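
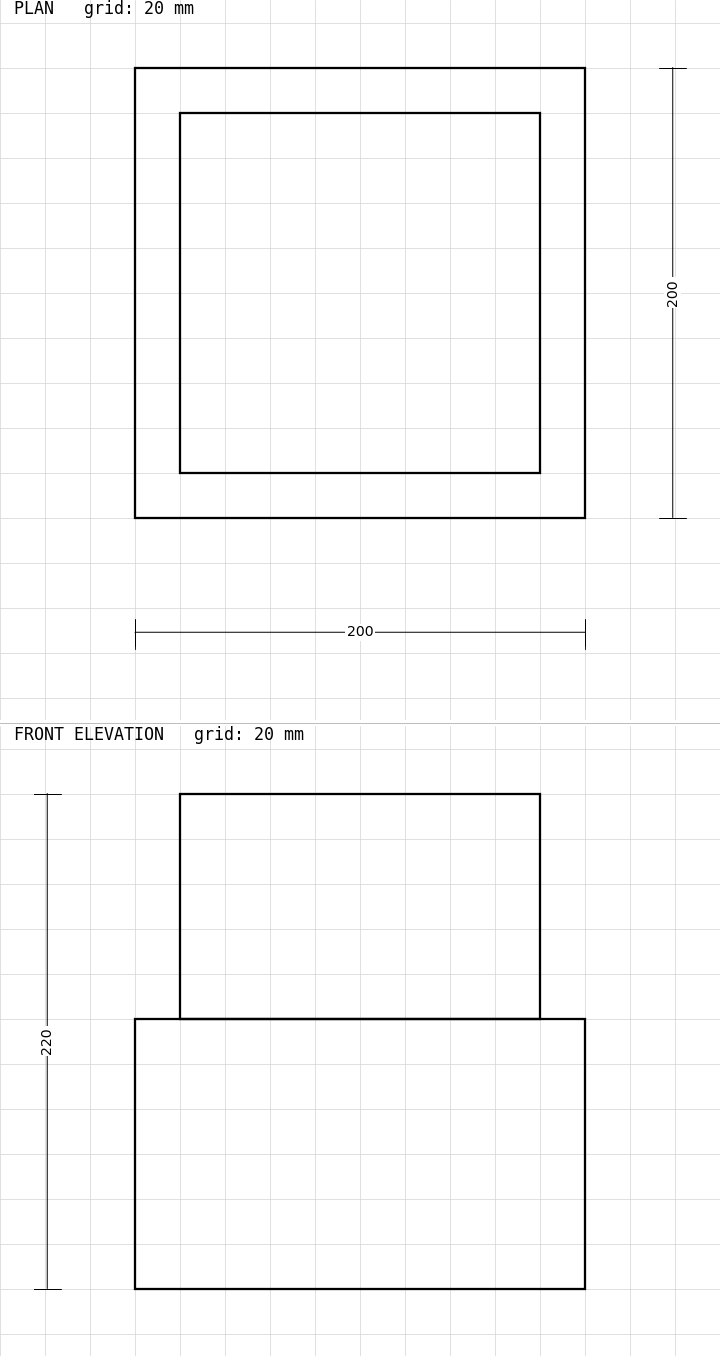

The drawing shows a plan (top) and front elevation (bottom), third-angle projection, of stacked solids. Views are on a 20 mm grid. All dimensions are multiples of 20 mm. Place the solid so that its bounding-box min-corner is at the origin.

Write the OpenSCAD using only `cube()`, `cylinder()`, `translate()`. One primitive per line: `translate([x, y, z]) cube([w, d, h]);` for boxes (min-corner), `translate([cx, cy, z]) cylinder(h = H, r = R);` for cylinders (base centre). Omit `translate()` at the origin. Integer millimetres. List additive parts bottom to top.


cube([200, 200, 120]);
translate([20, 20, 120]) cube([160, 160, 100]);


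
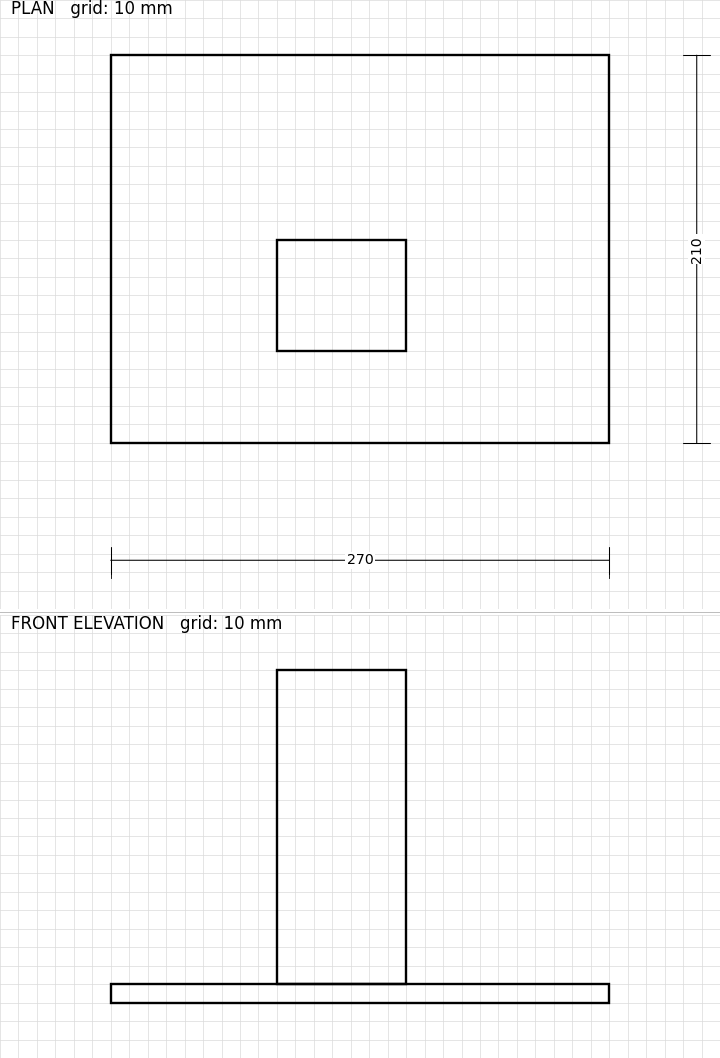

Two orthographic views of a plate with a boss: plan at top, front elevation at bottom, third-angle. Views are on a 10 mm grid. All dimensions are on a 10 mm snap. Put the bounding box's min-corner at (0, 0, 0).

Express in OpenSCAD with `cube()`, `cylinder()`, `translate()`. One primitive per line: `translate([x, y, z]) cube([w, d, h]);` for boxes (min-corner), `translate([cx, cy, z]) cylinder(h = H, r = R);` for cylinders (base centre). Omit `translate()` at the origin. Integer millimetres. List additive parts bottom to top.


cube([270, 210, 10]);
translate([90, 50, 10]) cube([70, 60, 170]);


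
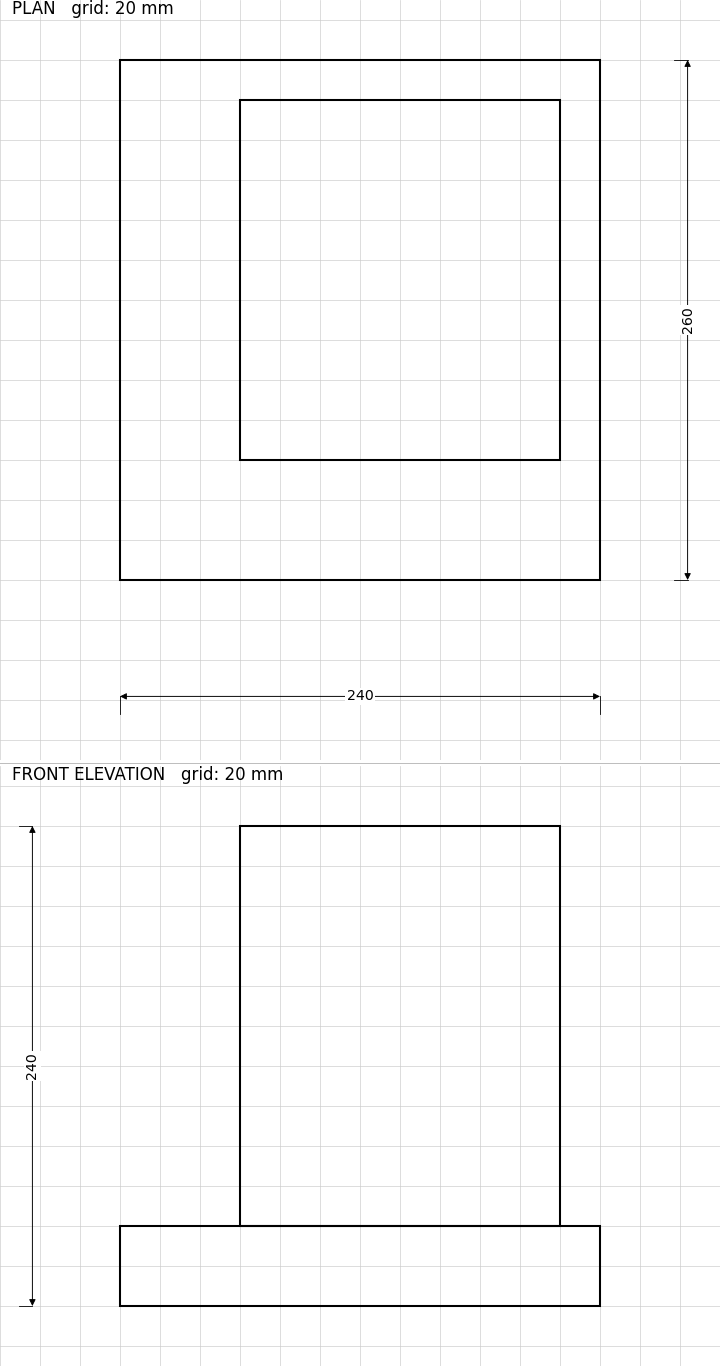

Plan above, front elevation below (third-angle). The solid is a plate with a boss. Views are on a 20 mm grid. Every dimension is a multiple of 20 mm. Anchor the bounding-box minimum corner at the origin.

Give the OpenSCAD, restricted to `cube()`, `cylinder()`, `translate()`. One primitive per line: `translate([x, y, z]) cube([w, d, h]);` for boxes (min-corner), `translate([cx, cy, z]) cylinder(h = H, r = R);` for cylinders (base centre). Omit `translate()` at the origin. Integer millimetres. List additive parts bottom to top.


cube([240, 260, 40]);
translate([60, 60, 40]) cube([160, 180, 200]);


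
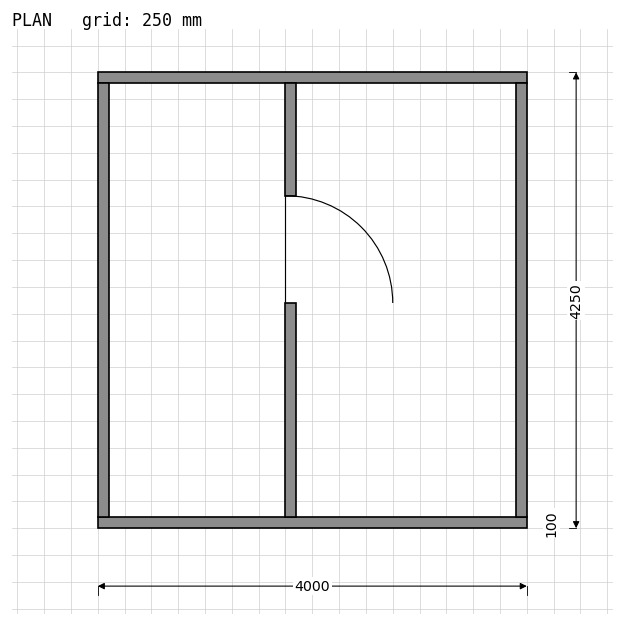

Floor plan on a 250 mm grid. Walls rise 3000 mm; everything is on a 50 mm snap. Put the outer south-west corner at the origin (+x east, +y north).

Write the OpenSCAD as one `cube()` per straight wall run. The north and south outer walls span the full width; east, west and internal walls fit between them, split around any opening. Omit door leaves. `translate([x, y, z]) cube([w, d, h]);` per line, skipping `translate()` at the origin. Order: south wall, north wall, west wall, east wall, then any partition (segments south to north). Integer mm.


cube([4000, 100, 3000]);
translate([0, 4150, 0]) cube([4000, 100, 3000]);
translate([0, 100, 0]) cube([100, 4050, 3000]);
translate([3900, 100, 0]) cube([100, 4050, 3000]);
translate([1750, 100, 0]) cube([100, 2000, 3000]);
translate([1750, 3100, 0]) cube([100, 1050, 3000]);


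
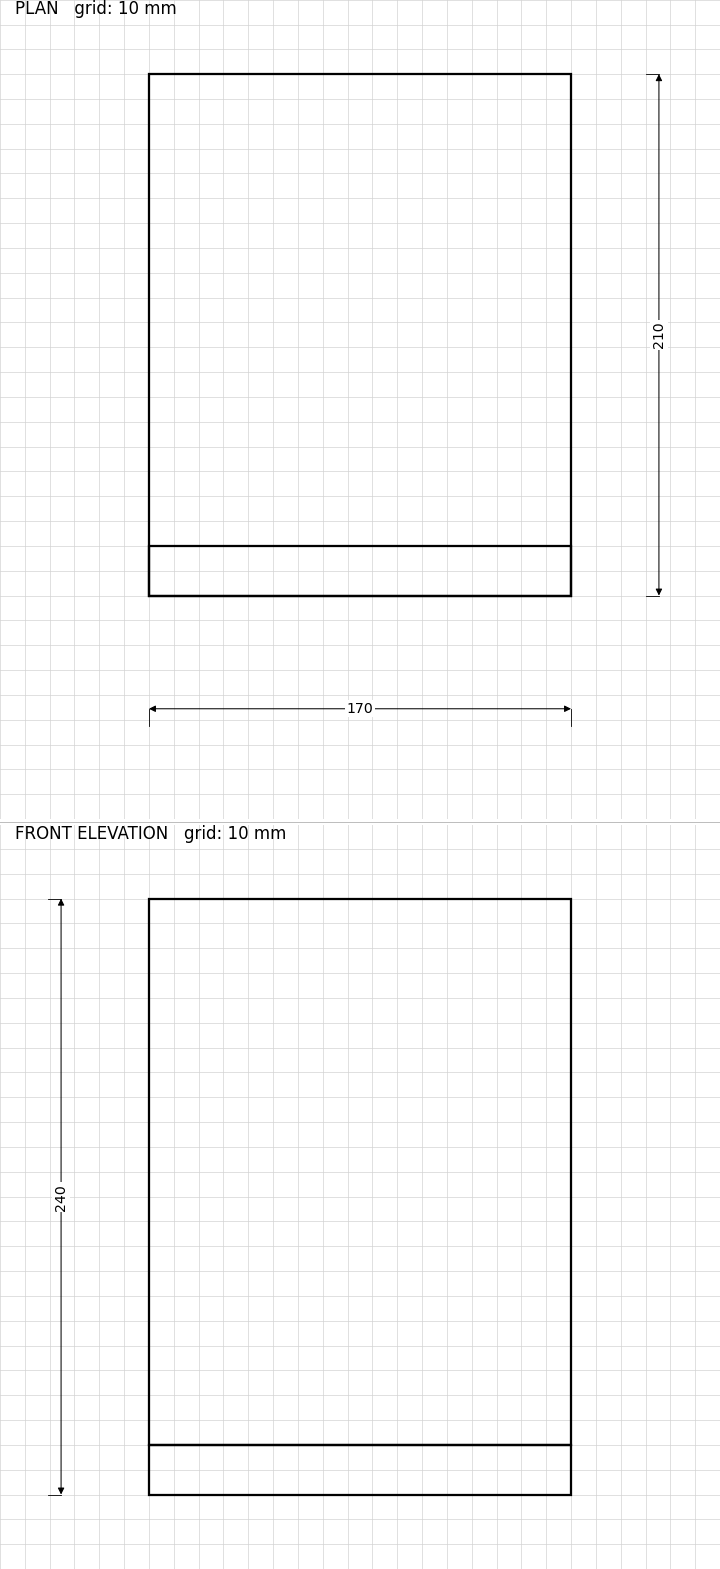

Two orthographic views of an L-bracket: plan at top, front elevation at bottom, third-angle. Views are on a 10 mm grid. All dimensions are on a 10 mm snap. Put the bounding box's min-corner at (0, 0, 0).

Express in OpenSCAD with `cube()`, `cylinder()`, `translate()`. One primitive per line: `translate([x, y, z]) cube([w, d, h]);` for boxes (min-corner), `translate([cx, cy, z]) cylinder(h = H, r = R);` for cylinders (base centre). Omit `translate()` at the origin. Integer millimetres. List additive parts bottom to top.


cube([170, 210, 20]);
translate([0, 0, 20]) cube([170, 20, 220]);


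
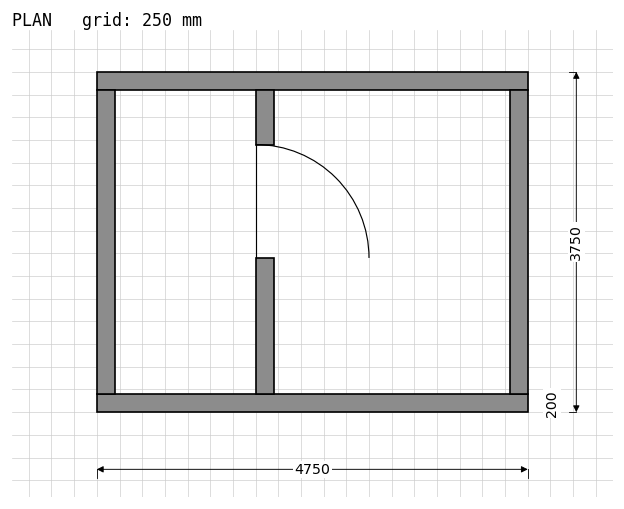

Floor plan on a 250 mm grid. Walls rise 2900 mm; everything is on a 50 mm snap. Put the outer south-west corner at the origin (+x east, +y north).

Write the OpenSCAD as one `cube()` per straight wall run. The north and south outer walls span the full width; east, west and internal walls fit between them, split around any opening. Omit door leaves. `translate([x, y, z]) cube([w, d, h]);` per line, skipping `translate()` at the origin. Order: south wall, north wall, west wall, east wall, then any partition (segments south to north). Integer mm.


cube([4750, 200, 2900]);
translate([0, 3550, 0]) cube([4750, 200, 2900]);
translate([0, 200, 0]) cube([200, 3350, 2900]);
translate([4550, 200, 0]) cube([200, 3350, 2900]);
translate([1750, 200, 0]) cube([200, 1500, 2900]);
translate([1750, 2950, 0]) cube([200, 600, 2900]);


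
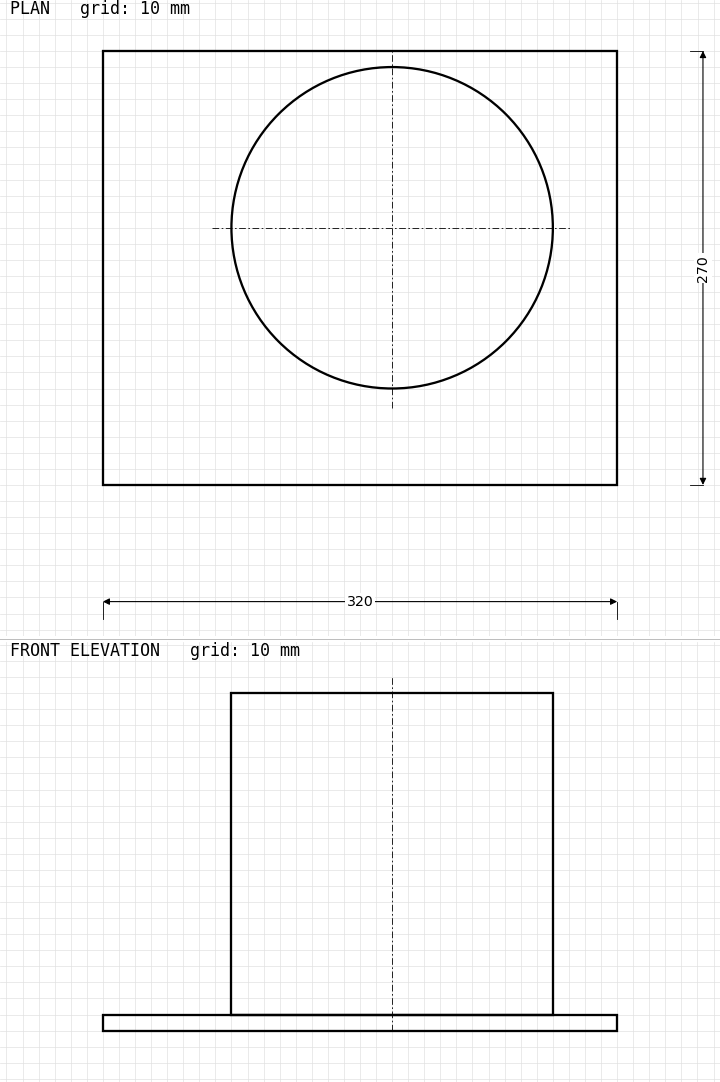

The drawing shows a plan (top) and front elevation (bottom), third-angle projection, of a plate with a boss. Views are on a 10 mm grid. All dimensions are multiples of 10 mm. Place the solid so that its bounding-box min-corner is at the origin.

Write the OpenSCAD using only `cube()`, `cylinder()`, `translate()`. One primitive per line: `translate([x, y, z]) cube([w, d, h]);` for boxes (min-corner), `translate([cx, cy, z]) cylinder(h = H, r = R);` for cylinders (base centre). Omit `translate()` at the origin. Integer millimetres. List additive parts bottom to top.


cube([320, 270, 10]);
translate([180, 160, 10]) cylinder(h = 200, r = 100);


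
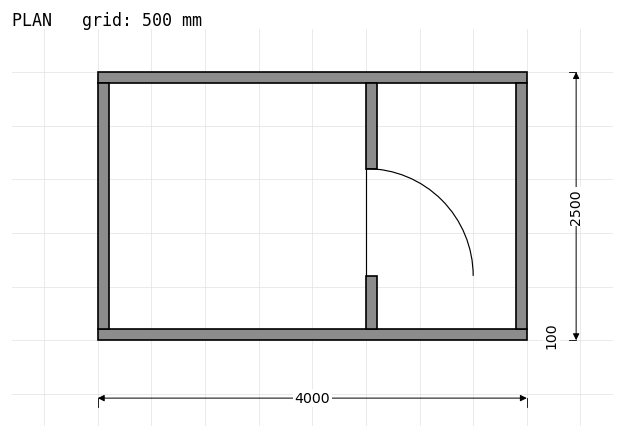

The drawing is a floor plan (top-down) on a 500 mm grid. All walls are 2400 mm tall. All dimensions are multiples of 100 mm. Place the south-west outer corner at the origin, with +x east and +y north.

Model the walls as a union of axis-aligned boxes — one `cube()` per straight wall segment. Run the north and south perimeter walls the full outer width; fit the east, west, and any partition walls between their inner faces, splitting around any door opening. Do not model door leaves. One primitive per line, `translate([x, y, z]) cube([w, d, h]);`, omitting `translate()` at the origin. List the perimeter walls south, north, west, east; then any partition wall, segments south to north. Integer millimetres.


cube([4000, 100, 2400]);
translate([0, 2400, 0]) cube([4000, 100, 2400]);
translate([0, 100, 0]) cube([100, 2300, 2400]);
translate([3900, 100, 0]) cube([100, 2300, 2400]);
translate([2500, 100, 0]) cube([100, 500, 2400]);
translate([2500, 1600, 0]) cube([100, 800, 2400]);


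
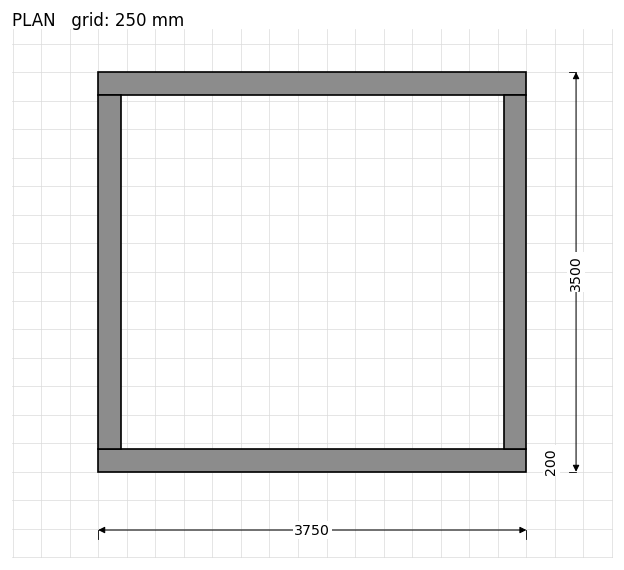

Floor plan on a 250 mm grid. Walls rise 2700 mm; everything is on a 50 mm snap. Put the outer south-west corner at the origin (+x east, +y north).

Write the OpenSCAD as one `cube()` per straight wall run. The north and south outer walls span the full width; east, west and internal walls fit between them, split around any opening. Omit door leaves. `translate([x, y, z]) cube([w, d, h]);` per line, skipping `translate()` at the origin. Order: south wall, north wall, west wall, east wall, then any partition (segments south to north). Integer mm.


cube([3750, 200, 2700]);
translate([0, 3300, 0]) cube([3750, 200, 2700]);
translate([0, 200, 0]) cube([200, 3100, 2700]);
translate([3550, 200, 0]) cube([200, 3100, 2700]);


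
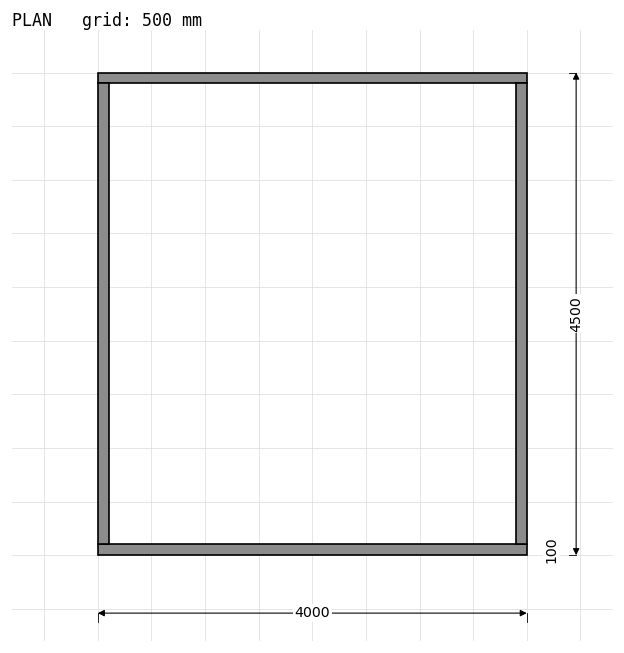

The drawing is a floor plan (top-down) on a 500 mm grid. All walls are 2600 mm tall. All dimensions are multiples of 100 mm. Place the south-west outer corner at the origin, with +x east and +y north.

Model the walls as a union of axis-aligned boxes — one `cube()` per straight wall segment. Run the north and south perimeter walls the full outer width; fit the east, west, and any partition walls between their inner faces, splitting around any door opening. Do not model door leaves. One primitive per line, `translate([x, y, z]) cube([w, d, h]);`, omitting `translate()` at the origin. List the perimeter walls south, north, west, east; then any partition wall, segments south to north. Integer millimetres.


cube([4000, 100, 2600]);
translate([0, 4400, 0]) cube([4000, 100, 2600]);
translate([0, 100, 0]) cube([100, 4300, 2600]);
translate([3900, 100, 0]) cube([100, 4300, 2600]);


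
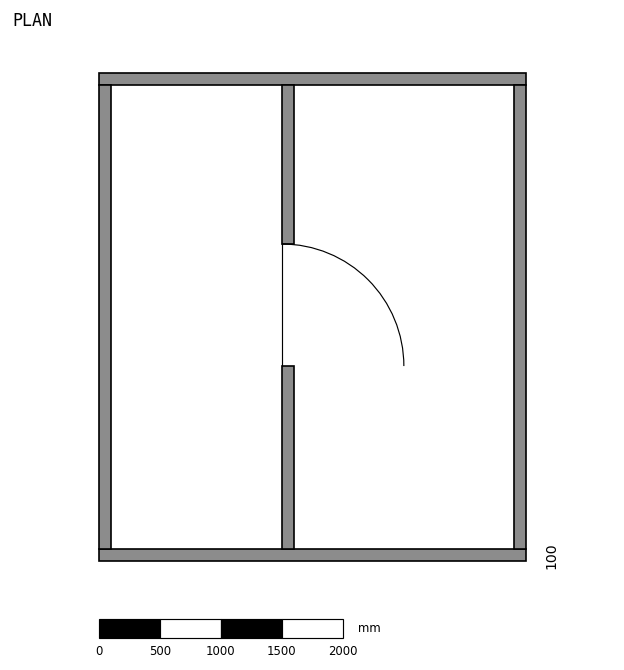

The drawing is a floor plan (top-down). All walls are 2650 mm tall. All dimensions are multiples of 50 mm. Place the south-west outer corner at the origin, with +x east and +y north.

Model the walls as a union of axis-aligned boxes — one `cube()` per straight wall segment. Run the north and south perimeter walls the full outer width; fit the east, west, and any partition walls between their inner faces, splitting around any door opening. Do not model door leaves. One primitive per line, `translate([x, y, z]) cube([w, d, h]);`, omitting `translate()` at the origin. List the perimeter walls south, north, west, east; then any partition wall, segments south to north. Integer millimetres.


cube([3500, 100, 2650]);
translate([0, 3900, 0]) cube([3500, 100, 2650]);
translate([0, 100, 0]) cube([100, 3800, 2650]);
translate([3400, 100, 0]) cube([100, 3800, 2650]);
translate([1500, 100, 0]) cube([100, 1500, 2650]);
translate([1500, 2600, 0]) cube([100, 1300, 2650]);


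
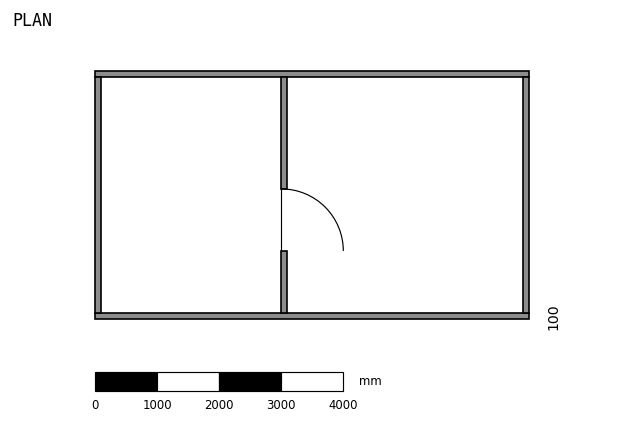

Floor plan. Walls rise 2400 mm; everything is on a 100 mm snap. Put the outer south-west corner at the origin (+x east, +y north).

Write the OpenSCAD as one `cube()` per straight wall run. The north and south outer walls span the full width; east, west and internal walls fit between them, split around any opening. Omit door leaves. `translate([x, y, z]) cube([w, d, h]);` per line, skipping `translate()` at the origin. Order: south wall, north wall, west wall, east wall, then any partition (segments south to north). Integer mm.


cube([7000, 100, 2400]);
translate([0, 3900, 0]) cube([7000, 100, 2400]);
translate([0, 100, 0]) cube([100, 3800, 2400]);
translate([6900, 100, 0]) cube([100, 3800, 2400]);
translate([3000, 100, 0]) cube([100, 1000, 2400]);
translate([3000, 2100, 0]) cube([100, 1800, 2400]);


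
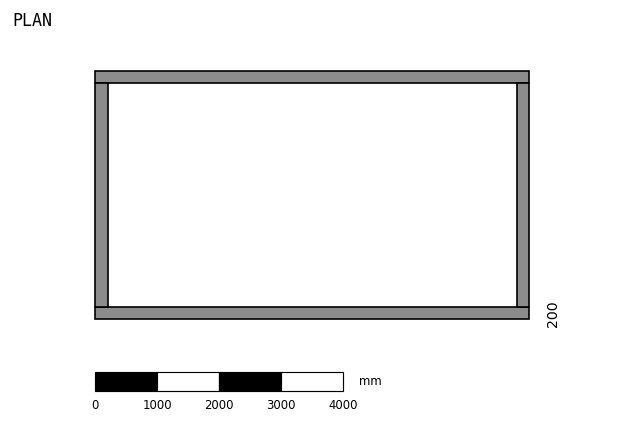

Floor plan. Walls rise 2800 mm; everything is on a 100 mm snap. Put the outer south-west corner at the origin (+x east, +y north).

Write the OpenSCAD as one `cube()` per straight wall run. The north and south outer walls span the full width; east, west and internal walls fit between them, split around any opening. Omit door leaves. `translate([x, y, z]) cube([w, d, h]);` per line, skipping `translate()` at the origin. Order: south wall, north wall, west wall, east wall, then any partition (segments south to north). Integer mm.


cube([7000, 200, 2800]);
translate([0, 3800, 0]) cube([7000, 200, 2800]);
translate([0, 200, 0]) cube([200, 3600, 2800]);
translate([6800, 200, 0]) cube([200, 3600, 2800]);


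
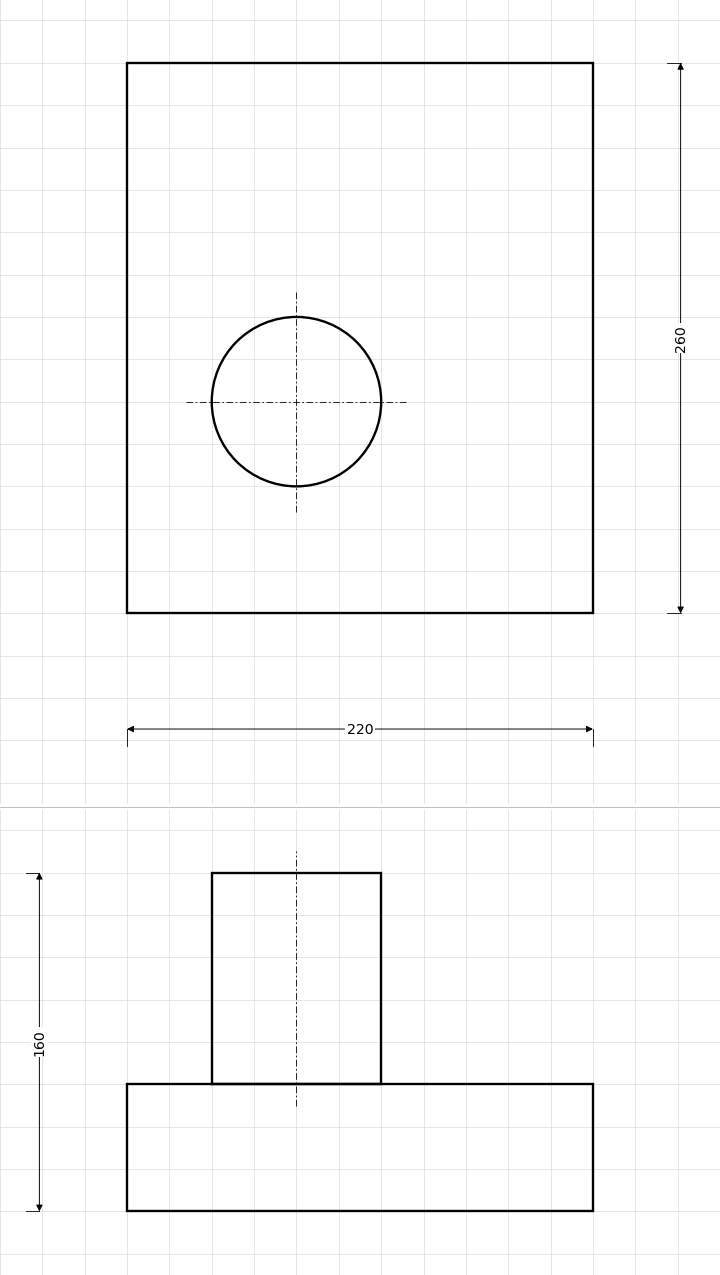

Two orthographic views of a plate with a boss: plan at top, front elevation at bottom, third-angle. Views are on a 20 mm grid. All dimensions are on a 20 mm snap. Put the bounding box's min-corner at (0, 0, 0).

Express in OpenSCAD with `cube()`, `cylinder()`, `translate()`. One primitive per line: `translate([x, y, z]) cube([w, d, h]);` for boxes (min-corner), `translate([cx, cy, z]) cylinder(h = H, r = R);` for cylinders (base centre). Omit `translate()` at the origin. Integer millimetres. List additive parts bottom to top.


cube([220, 260, 60]);
translate([80, 100, 60]) cylinder(h = 100, r = 40);


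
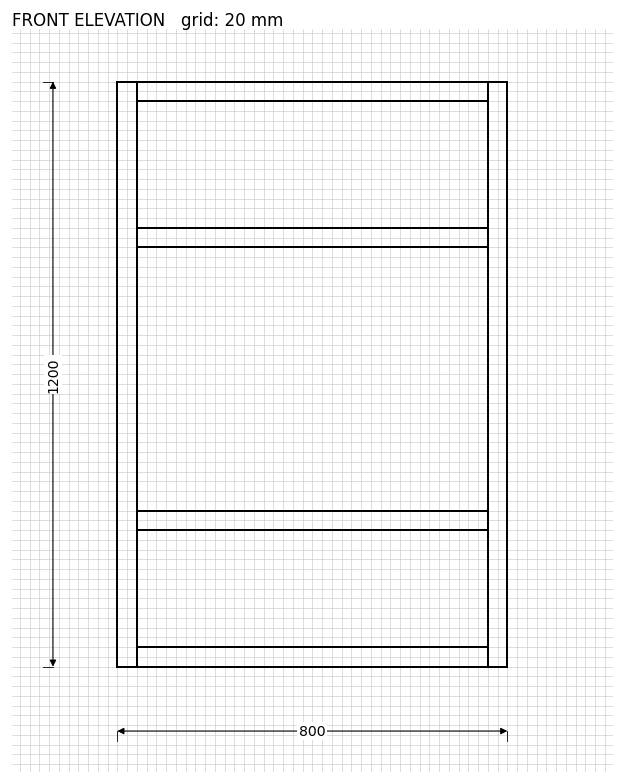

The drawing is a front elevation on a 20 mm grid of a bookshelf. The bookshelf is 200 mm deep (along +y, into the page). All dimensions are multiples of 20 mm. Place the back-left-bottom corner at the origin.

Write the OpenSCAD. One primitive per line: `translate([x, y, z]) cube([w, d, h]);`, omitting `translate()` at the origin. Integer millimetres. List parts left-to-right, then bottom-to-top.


cube([40, 200, 1200]);
translate([40, 0, 0]) cube([720, 200, 40]);
translate([40, 0, 280]) cube([720, 200, 40]);
translate([40, 0, 860]) cube([720, 200, 40]);
translate([40, 0, 1160]) cube([720, 200, 40]);
translate([760, 0, 0]) cube([40, 200, 1200]);


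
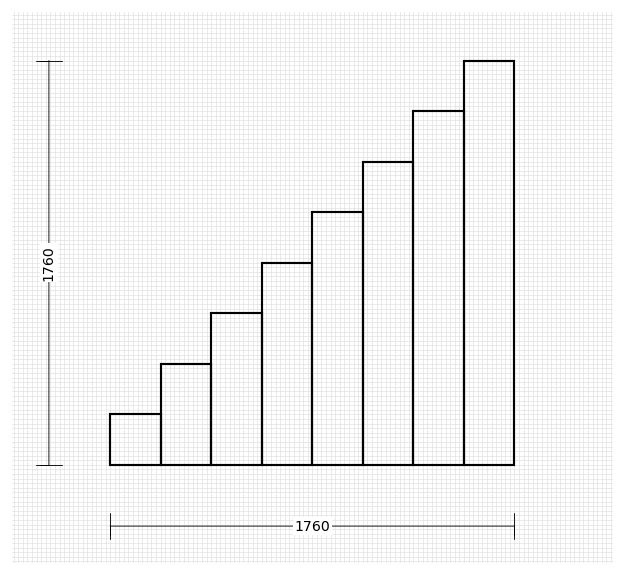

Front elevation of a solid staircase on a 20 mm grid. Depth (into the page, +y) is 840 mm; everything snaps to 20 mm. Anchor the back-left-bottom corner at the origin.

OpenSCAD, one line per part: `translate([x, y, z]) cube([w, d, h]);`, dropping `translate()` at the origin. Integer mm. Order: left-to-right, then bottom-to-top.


cube([220, 840, 220]);
translate([220, 0, 0]) cube([220, 840, 440]);
translate([440, 0, 0]) cube([220, 840, 660]);
translate([660, 0, 0]) cube([220, 840, 880]);
translate([880, 0, 0]) cube([220, 840, 1100]);
translate([1100, 0, 0]) cube([220, 840, 1320]);
translate([1320, 0, 0]) cube([220, 840, 1540]);
translate([1540, 0, 0]) cube([220, 840, 1760]);


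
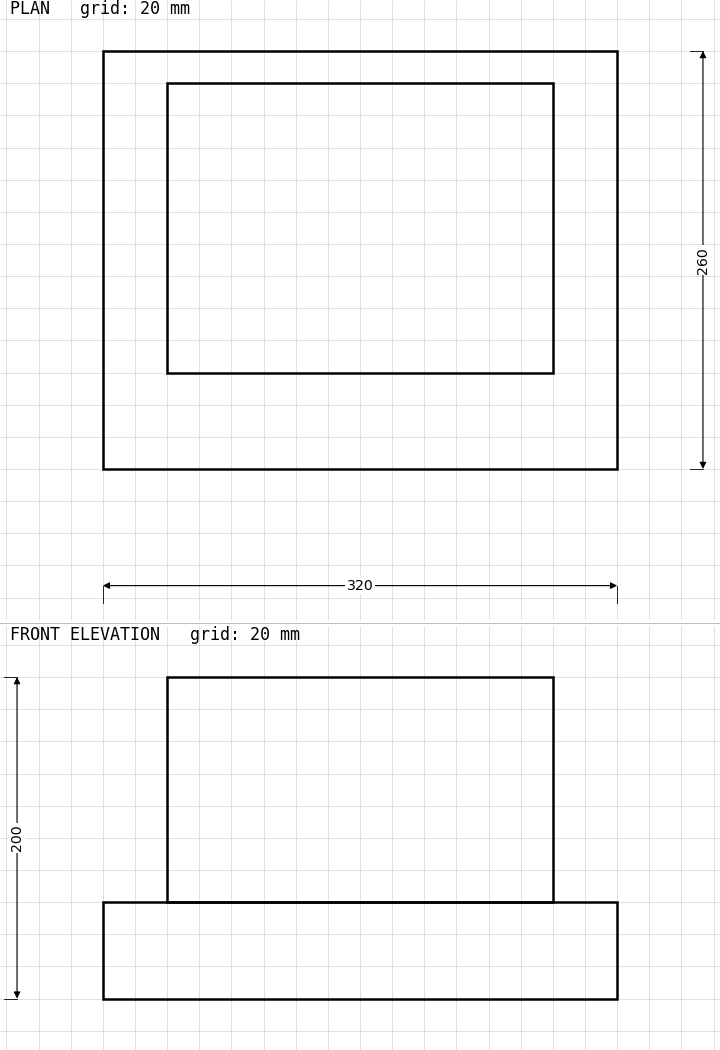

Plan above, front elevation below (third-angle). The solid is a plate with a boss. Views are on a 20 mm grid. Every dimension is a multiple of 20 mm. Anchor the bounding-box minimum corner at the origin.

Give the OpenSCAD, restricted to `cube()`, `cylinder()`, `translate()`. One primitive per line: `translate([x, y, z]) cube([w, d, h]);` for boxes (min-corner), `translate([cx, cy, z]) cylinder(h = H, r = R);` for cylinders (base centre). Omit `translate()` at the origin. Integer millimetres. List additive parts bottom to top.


cube([320, 260, 60]);
translate([40, 60, 60]) cube([240, 180, 140]);


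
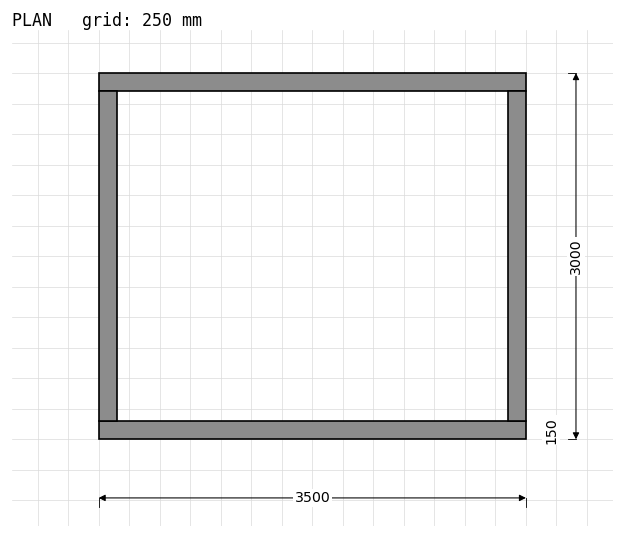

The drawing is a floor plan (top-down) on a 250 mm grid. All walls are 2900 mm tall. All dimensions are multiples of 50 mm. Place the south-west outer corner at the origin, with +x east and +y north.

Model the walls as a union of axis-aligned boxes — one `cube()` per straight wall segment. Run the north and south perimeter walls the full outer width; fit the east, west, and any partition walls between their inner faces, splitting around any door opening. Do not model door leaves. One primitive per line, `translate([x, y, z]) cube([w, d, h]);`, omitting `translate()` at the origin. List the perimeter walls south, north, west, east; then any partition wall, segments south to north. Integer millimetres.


cube([3500, 150, 2900]);
translate([0, 2850, 0]) cube([3500, 150, 2900]);
translate([0, 150, 0]) cube([150, 2700, 2900]);
translate([3350, 150, 0]) cube([150, 2700, 2900]);


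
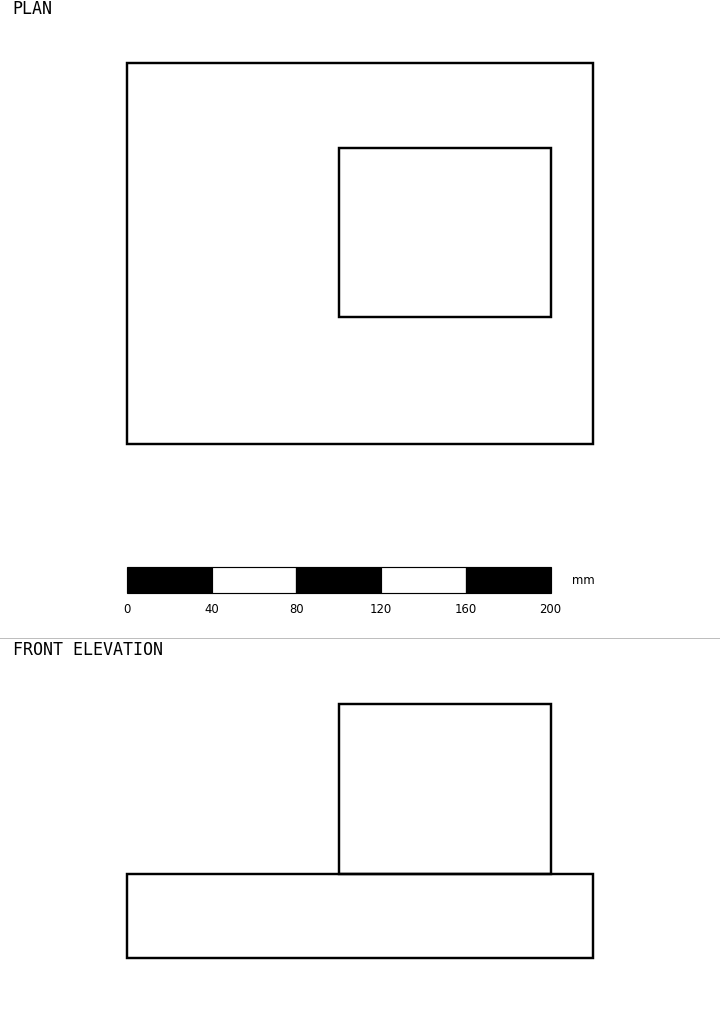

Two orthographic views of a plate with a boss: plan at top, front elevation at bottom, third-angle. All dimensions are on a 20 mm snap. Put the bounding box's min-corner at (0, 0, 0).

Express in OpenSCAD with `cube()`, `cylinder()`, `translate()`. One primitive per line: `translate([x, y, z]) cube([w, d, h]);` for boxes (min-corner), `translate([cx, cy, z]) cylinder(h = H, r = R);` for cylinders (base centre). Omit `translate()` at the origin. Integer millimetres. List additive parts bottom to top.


cube([220, 180, 40]);
translate([100, 60, 40]) cube([100, 80, 80]);


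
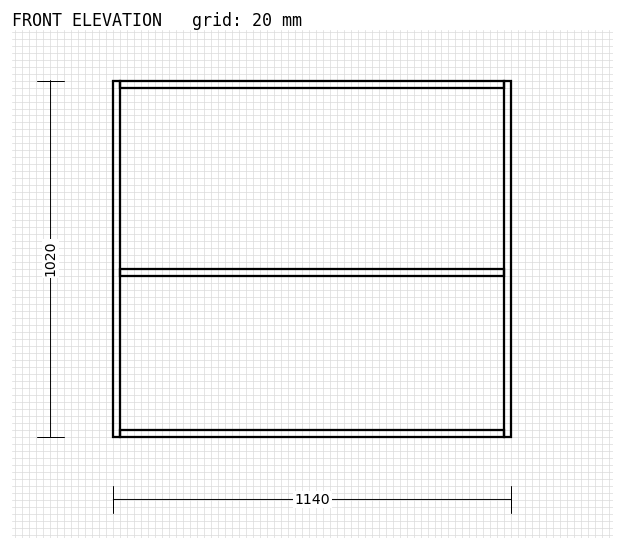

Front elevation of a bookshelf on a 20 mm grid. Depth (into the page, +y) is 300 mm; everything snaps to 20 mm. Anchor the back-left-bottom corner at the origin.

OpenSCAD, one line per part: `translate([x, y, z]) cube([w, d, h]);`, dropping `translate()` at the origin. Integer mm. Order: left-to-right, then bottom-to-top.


cube([20, 300, 1020]);
translate([20, 0, 0]) cube([1100, 300, 20]);
translate([20, 0, 460]) cube([1100, 300, 20]);
translate([20, 0, 1000]) cube([1100, 300, 20]);
translate([1120, 0, 0]) cube([20, 300, 1020]);


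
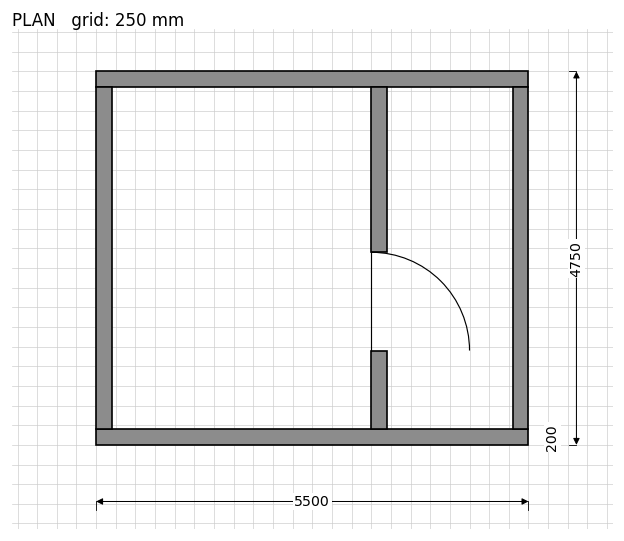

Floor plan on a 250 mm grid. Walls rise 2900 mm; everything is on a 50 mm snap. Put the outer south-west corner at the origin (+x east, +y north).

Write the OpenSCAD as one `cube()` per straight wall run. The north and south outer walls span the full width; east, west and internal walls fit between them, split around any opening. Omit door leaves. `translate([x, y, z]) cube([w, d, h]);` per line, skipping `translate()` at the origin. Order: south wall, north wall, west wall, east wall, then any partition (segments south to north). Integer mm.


cube([5500, 200, 2900]);
translate([0, 4550, 0]) cube([5500, 200, 2900]);
translate([0, 200, 0]) cube([200, 4350, 2900]);
translate([5300, 200, 0]) cube([200, 4350, 2900]);
translate([3500, 200, 0]) cube([200, 1000, 2900]);
translate([3500, 2450, 0]) cube([200, 2100, 2900]);


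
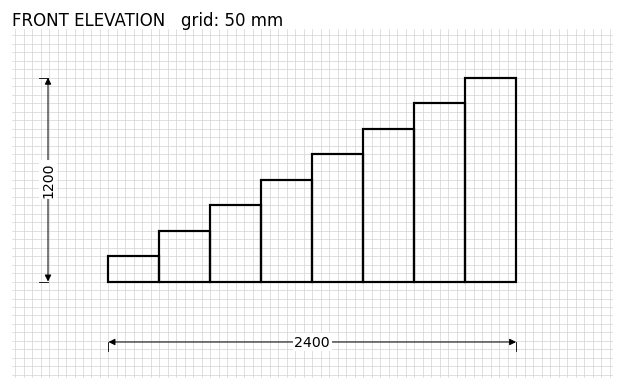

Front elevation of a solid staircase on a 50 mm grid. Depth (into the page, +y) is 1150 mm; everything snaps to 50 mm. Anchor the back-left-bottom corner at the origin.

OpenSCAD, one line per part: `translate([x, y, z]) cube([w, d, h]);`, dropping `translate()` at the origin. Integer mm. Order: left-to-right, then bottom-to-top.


cube([300, 1150, 150]);
translate([300, 0, 0]) cube([300, 1150, 300]);
translate([600, 0, 0]) cube([300, 1150, 450]);
translate([900, 0, 0]) cube([300, 1150, 600]);
translate([1200, 0, 0]) cube([300, 1150, 750]);
translate([1500, 0, 0]) cube([300, 1150, 900]);
translate([1800, 0, 0]) cube([300, 1150, 1050]);
translate([2100, 0, 0]) cube([300, 1150, 1200]);


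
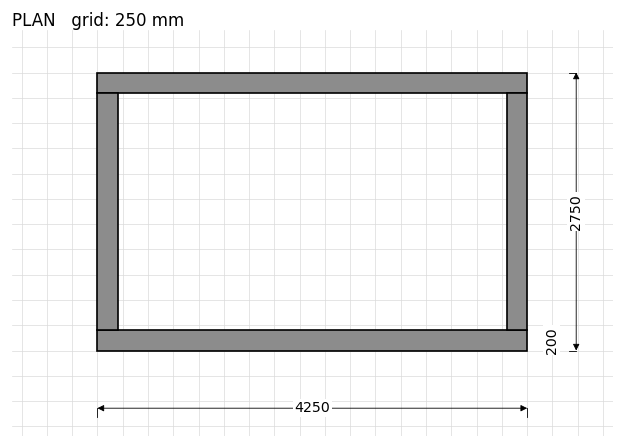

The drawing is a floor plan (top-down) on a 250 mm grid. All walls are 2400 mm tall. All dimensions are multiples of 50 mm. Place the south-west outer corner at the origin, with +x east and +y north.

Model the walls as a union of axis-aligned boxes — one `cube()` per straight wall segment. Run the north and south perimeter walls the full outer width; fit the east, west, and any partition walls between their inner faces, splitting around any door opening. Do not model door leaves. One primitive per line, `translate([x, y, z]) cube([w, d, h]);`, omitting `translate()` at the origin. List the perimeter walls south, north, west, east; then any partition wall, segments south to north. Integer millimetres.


cube([4250, 200, 2400]);
translate([0, 2550, 0]) cube([4250, 200, 2400]);
translate([0, 200, 0]) cube([200, 2350, 2400]);
translate([4050, 200, 0]) cube([200, 2350, 2400]);


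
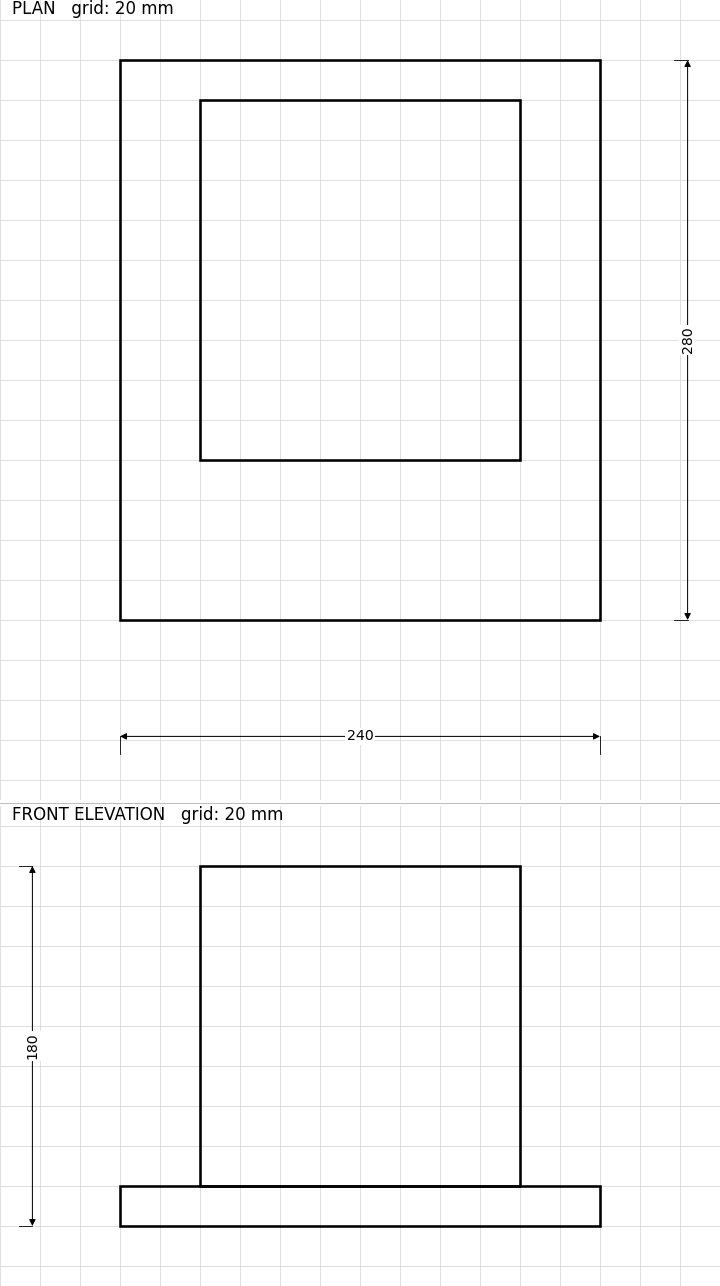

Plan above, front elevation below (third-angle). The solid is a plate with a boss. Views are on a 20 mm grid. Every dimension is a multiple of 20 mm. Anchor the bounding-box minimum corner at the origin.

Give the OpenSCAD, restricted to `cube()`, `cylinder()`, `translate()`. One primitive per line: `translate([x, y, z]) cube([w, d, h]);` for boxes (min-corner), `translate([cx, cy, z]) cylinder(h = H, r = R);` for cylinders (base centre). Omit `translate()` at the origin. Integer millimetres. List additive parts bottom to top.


cube([240, 280, 20]);
translate([40, 80, 20]) cube([160, 180, 160]);


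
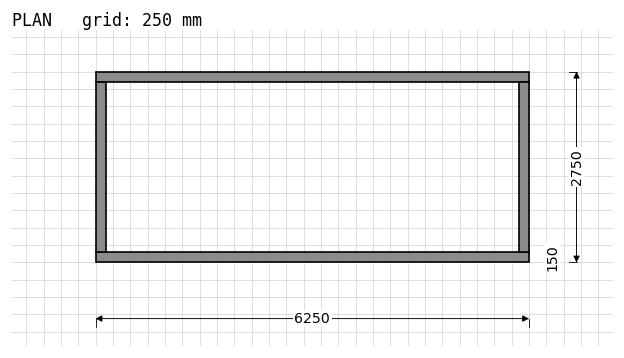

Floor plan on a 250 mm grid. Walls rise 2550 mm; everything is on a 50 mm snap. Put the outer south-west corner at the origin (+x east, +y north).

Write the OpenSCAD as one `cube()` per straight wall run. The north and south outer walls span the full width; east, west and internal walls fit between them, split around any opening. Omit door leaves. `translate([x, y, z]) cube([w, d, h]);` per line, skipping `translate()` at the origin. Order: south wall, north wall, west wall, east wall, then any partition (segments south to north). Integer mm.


cube([6250, 150, 2550]);
translate([0, 2600, 0]) cube([6250, 150, 2550]);
translate([0, 150, 0]) cube([150, 2450, 2550]);
translate([6100, 150, 0]) cube([150, 2450, 2550]);


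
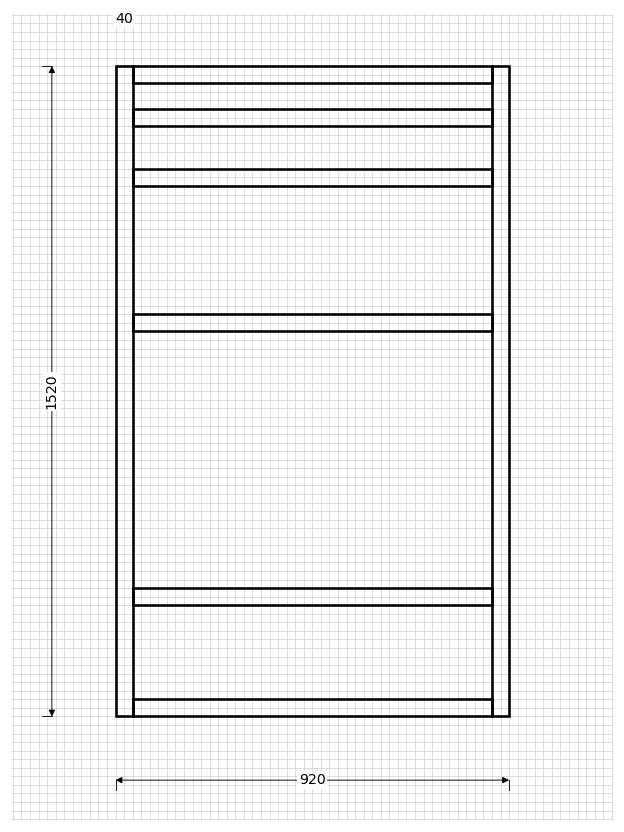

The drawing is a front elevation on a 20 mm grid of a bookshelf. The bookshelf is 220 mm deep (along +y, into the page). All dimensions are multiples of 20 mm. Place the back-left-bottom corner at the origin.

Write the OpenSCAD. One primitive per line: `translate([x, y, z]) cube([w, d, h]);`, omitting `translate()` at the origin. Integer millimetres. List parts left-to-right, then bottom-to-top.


cube([40, 220, 1520]);
translate([40, 0, 0]) cube([840, 220, 40]);
translate([40, 0, 260]) cube([840, 220, 40]);
translate([40, 0, 900]) cube([840, 220, 40]);
translate([40, 0, 1240]) cube([840, 220, 40]);
translate([40, 0, 1380]) cube([840, 220, 40]);
translate([40, 0, 1480]) cube([840, 220, 40]);
translate([880, 0, 0]) cube([40, 220, 1520]);


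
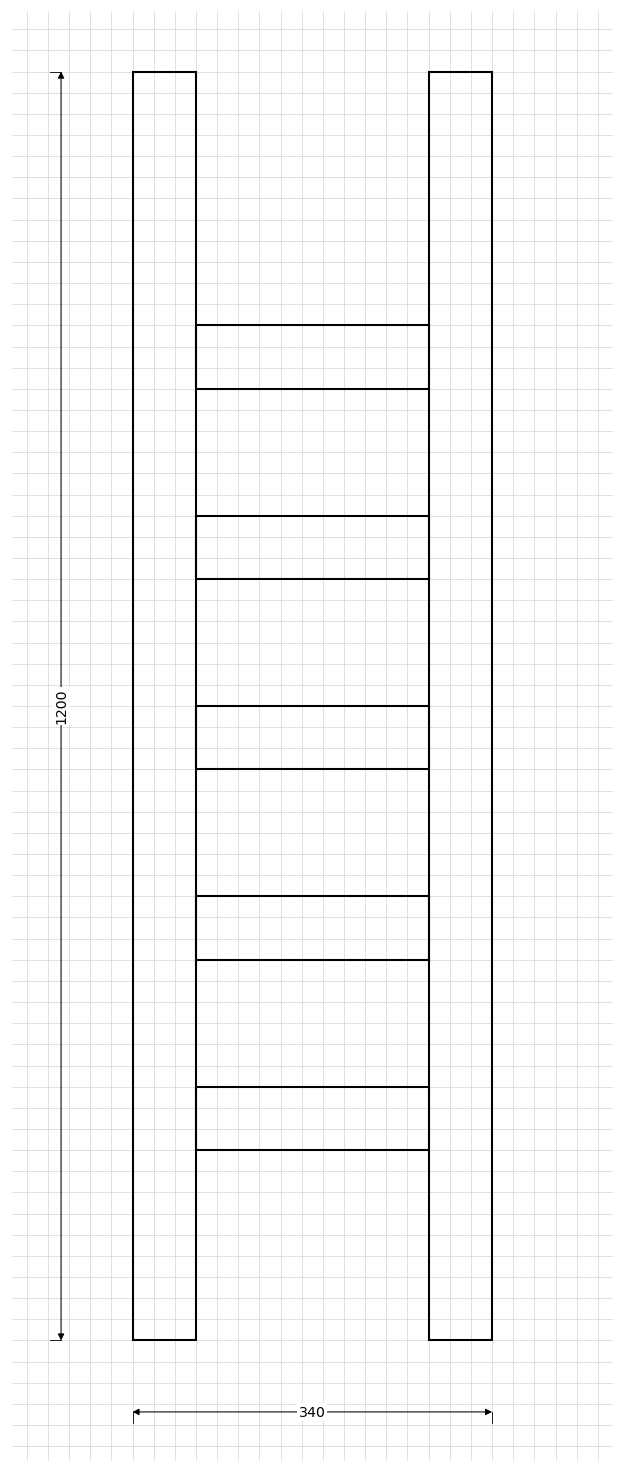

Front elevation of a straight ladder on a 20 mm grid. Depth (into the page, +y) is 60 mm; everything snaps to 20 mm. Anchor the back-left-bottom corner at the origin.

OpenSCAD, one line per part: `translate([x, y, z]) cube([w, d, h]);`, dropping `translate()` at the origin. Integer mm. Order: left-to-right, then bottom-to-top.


cube([60, 60, 1200]);
translate([60, 0, 180]) cube([220, 60, 60]);
translate([60, 0, 360]) cube([220, 60, 60]);
translate([60, 0, 540]) cube([220, 60, 60]);
translate([60, 0, 720]) cube([220, 60, 60]);
translate([60, 0, 900]) cube([220, 60, 60]);
translate([280, 0, 0]) cube([60, 60, 1200]);


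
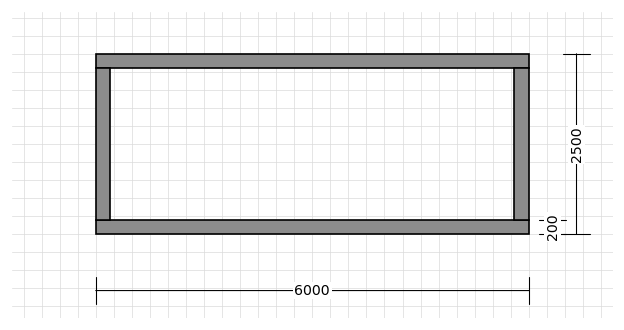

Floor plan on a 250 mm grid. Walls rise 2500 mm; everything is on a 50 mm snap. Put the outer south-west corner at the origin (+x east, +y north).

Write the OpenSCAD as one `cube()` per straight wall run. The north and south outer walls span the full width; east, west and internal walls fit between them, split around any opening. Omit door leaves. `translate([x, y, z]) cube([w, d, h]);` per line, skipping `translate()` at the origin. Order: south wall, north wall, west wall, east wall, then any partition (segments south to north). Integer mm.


cube([6000, 200, 2500]);
translate([0, 2300, 0]) cube([6000, 200, 2500]);
translate([0, 200, 0]) cube([200, 2100, 2500]);
translate([5800, 200, 0]) cube([200, 2100, 2500]);


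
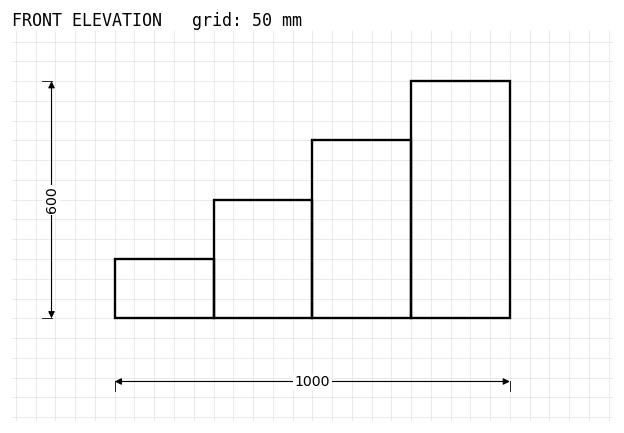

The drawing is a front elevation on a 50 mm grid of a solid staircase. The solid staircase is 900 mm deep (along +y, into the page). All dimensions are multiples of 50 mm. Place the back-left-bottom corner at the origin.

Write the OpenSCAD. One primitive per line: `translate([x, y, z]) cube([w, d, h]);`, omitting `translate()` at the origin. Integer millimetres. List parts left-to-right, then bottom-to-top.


cube([250, 900, 150]);
translate([250, 0, 0]) cube([250, 900, 300]);
translate([500, 0, 0]) cube([250, 900, 450]);
translate([750, 0, 0]) cube([250, 900, 600]);


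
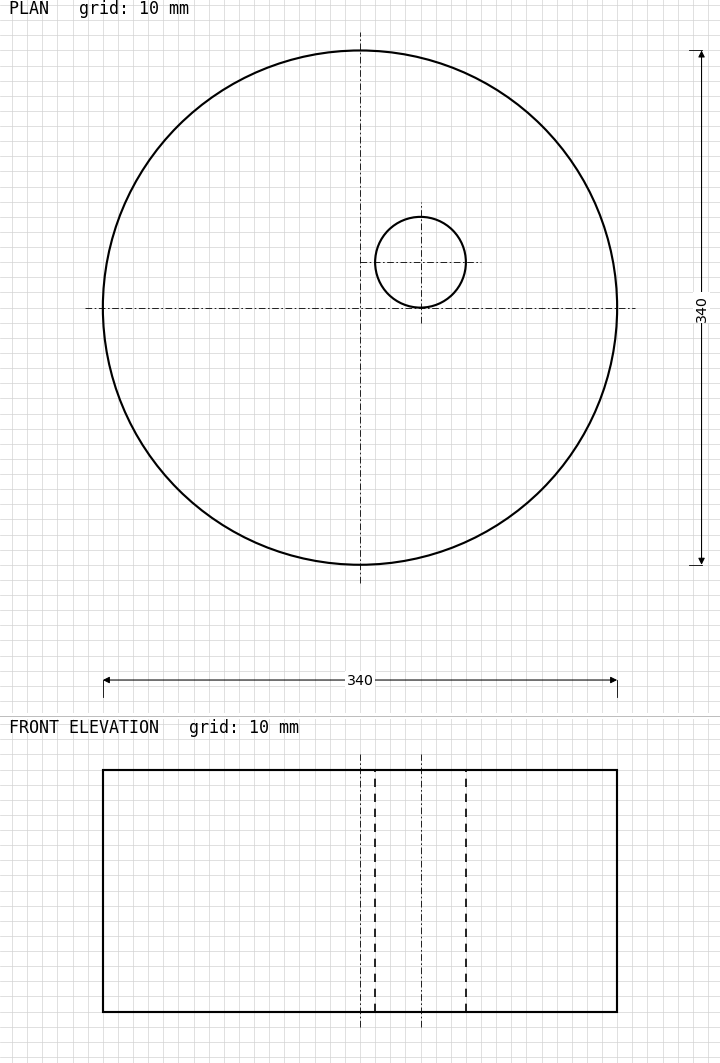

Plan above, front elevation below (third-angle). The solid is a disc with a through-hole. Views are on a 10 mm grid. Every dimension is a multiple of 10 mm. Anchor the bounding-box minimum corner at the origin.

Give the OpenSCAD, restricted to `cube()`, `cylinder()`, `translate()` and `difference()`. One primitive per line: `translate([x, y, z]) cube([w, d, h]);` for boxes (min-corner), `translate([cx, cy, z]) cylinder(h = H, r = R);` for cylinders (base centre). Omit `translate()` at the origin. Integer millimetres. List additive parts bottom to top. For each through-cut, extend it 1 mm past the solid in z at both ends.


difference() {
  translate([170, 170, 0]) cylinder(h = 160, r = 170);
  translate([210, 200, -1]) cylinder(h = 162, r = 30);
}


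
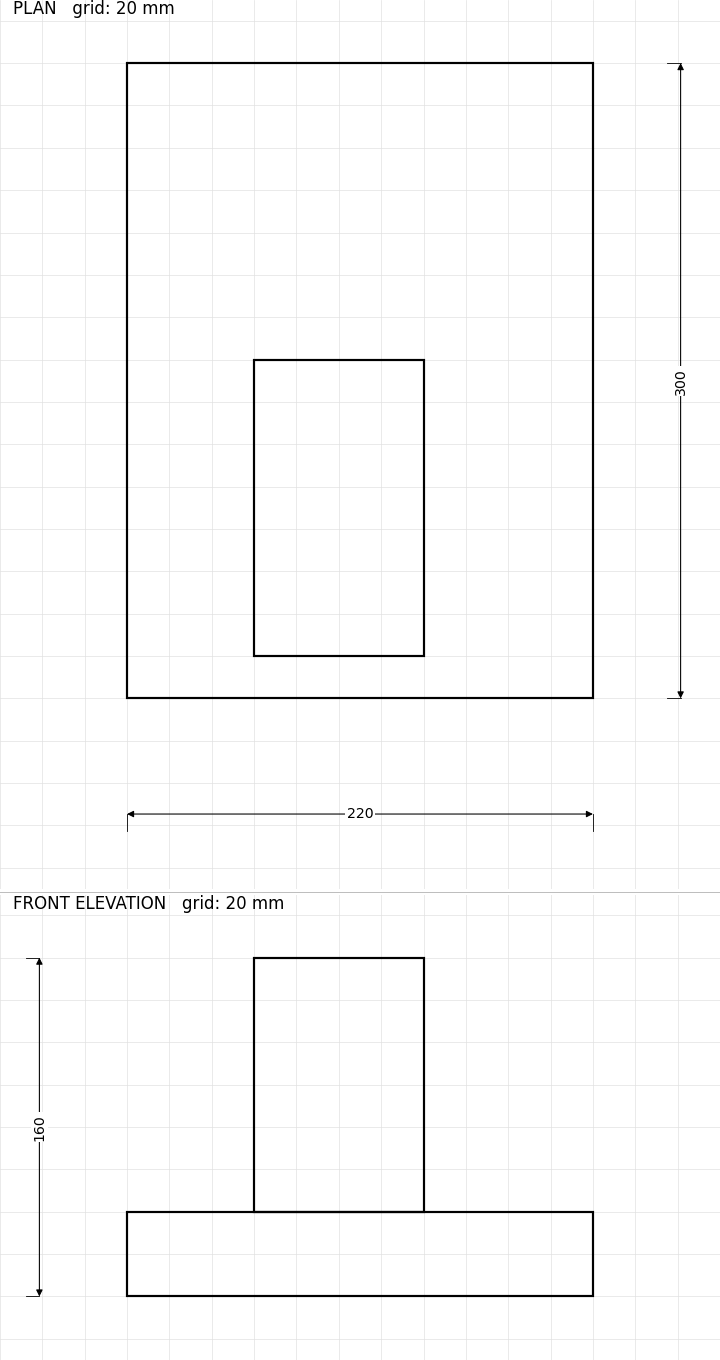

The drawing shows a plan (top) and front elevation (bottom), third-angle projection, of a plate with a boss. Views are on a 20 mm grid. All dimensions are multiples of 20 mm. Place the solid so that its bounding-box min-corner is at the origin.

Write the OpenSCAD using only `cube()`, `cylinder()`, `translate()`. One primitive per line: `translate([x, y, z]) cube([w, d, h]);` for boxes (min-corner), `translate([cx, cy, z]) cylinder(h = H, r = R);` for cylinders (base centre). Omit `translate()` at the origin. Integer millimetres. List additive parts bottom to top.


cube([220, 300, 40]);
translate([60, 20, 40]) cube([80, 140, 120]);


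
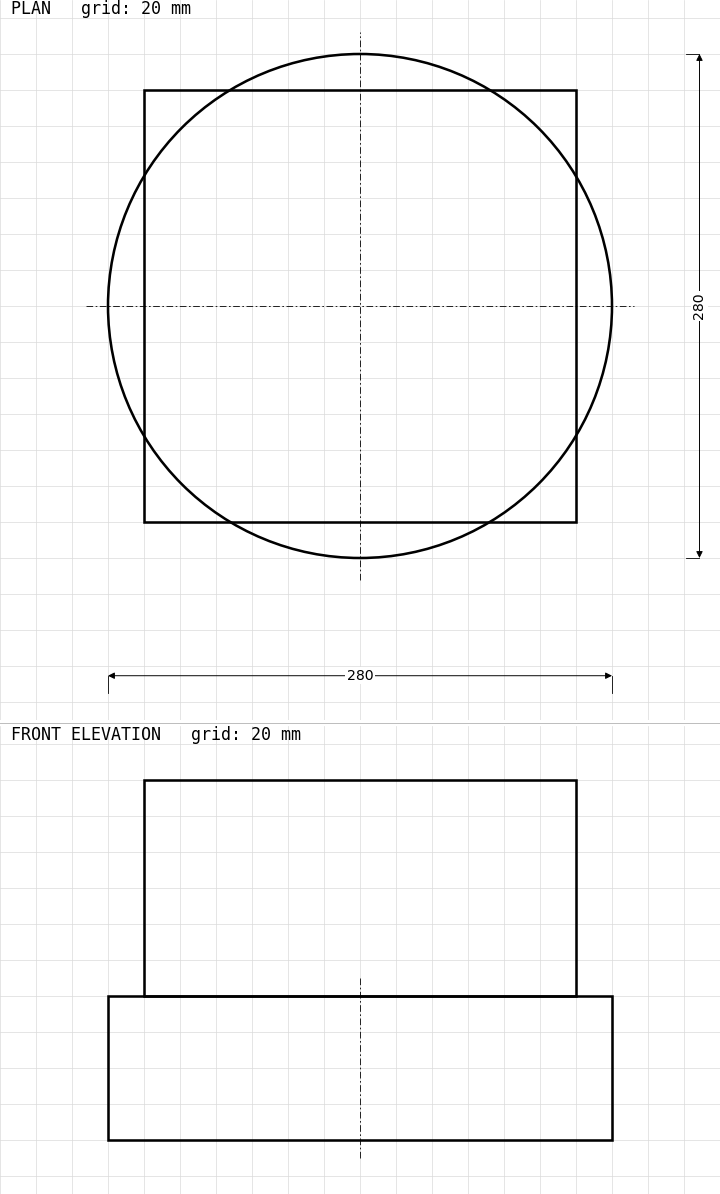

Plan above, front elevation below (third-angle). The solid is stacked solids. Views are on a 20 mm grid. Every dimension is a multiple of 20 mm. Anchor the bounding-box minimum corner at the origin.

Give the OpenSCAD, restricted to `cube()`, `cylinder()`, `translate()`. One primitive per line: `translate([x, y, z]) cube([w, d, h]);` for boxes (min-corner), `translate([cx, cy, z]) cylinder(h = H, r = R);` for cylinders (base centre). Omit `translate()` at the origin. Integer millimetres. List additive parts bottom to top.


translate([140, 140, 0]) cylinder(h = 80, r = 140);
translate([20, 20, 80]) cube([240, 240, 120]);


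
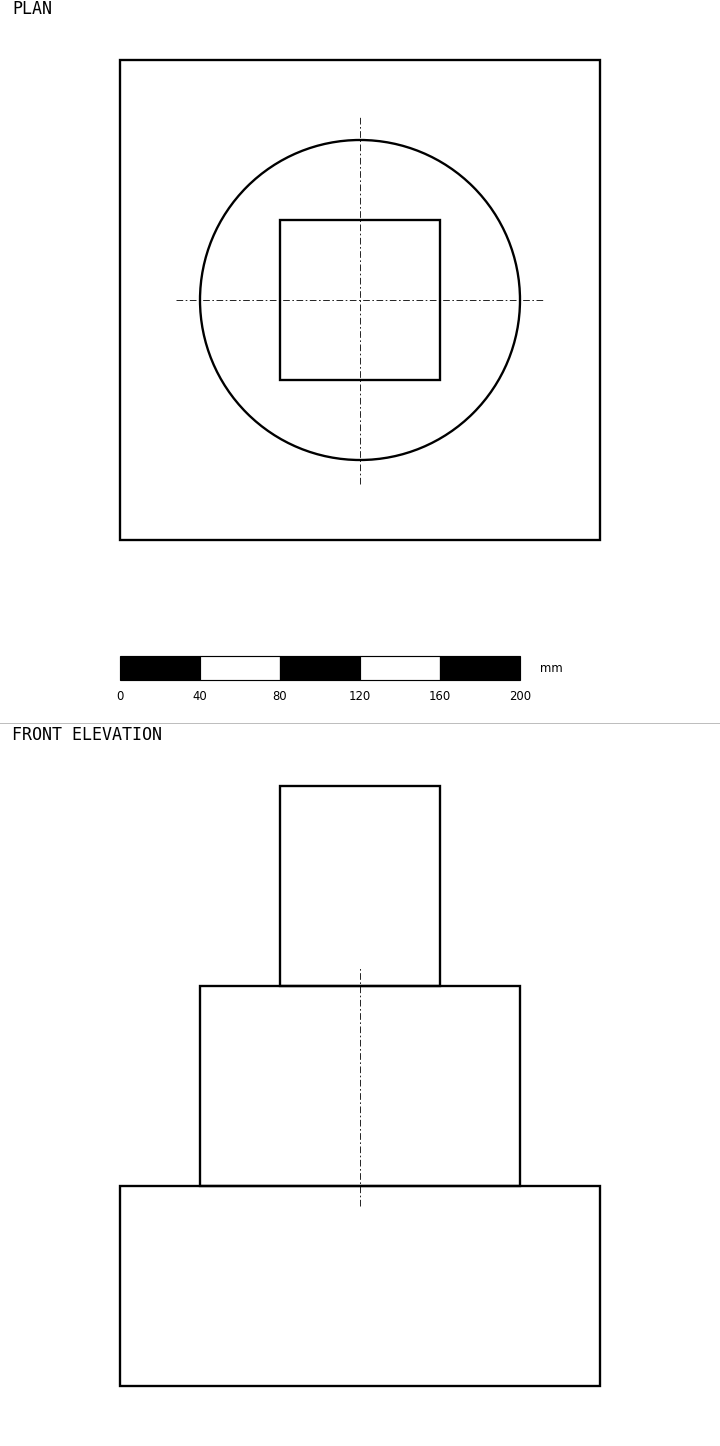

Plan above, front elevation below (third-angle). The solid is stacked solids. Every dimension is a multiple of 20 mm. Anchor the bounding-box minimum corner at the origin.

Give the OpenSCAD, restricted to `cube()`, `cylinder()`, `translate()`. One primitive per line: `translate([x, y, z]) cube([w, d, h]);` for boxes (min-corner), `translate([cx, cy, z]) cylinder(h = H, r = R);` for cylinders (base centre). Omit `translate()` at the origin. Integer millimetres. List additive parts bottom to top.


cube([240, 240, 100]);
translate([120, 120, 100]) cylinder(h = 100, r = 80);
translate([80, 80, 200]) cube([80, 80, 100]);


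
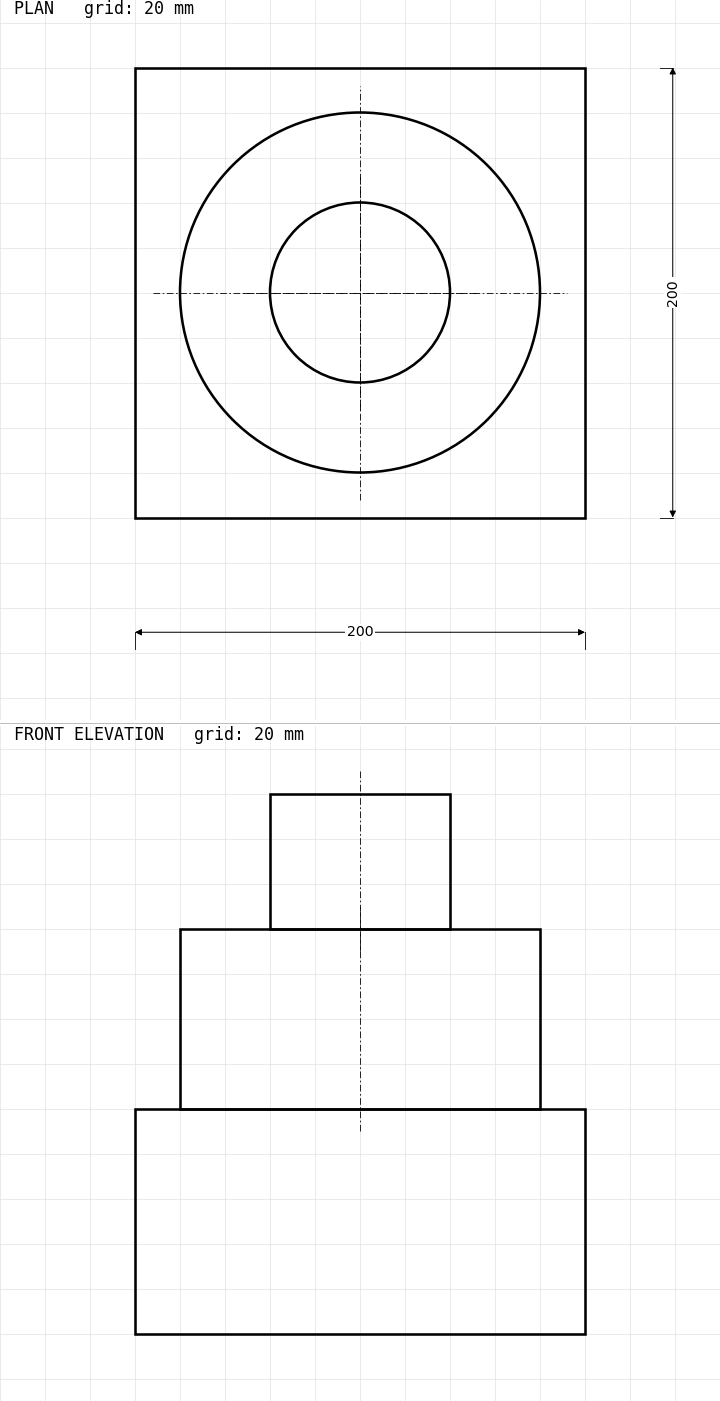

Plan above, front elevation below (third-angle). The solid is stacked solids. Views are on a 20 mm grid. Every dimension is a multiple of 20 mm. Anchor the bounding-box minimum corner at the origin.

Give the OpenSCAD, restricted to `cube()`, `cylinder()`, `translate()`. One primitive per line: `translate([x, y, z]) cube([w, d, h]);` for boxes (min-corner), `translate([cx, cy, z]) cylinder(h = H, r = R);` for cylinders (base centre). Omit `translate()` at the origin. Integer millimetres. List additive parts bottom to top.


cube([200, 200, 100]);
translate([100, 100, 100]) cylinder(h = 80, r = 80);
translate([100, 100, 180]) cylinder(h = 60, r = 40);


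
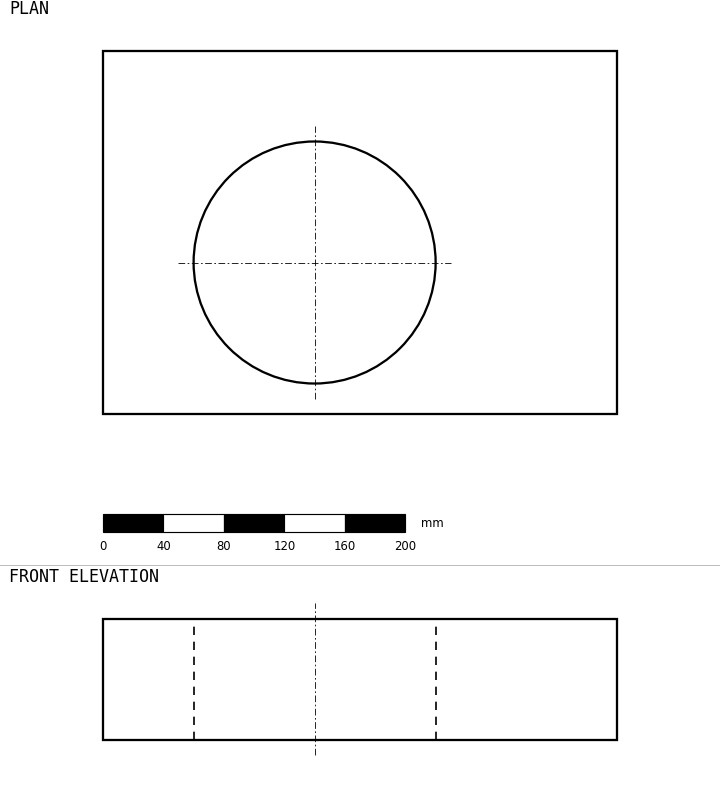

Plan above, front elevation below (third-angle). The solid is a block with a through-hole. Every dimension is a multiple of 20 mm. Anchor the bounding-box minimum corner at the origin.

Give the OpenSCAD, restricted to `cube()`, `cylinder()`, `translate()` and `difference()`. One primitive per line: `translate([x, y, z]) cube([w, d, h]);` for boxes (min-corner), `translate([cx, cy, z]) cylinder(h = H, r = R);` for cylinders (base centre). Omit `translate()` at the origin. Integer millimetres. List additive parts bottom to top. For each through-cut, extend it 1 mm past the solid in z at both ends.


difference() {
  cube([340, 240, 80]);
  translate([140, 100, -1]) cylinder(h = 82, r = 80);
}


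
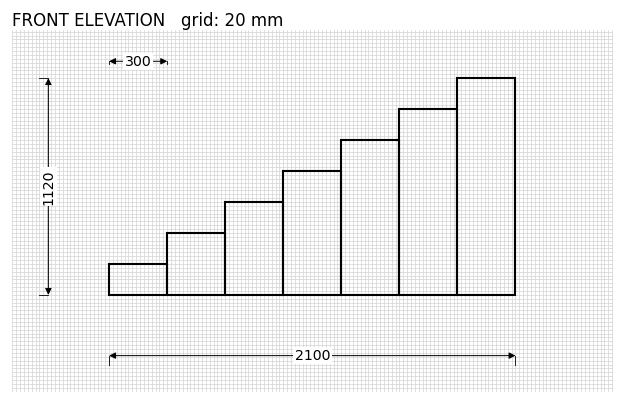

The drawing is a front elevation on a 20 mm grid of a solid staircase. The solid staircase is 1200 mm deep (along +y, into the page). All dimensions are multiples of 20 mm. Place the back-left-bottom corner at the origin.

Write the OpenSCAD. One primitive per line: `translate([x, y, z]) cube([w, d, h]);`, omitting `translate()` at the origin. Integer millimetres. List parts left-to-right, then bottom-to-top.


cube([300, 1200, 160]);
translate([300, 0, 0]) cube([300, 1200, 320]);
translate([600, 0, 0]) cube([300, 1200, 480]);
translate([900, 0, 0]) cube([300, 1200, 640]);
translate([1200, 0, 0]) cube([300, 1200, 800]);
translate([1500, 0, 0]) cube([300, 1200, 960]);
translate([1800, 0, 0]) cube([300, 1200, 1120]);


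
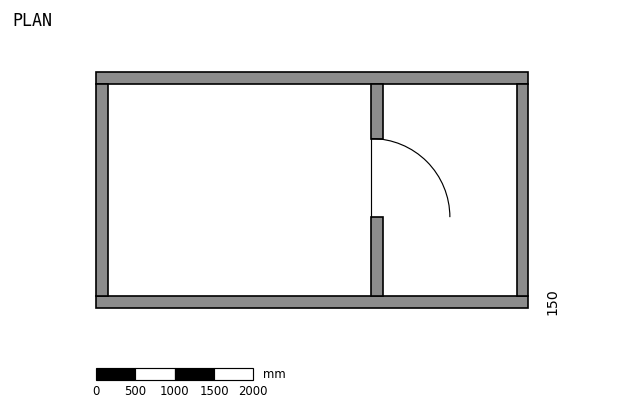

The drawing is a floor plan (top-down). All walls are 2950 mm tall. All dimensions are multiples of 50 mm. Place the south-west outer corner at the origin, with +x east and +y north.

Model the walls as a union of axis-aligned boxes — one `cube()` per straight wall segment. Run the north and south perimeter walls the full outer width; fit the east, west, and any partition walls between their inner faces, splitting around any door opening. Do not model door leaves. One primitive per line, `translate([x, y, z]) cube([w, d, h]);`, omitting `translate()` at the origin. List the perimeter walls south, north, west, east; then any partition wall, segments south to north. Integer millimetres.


cube([5500, 150, 2950]);
translate([0, 2850, 0]) cube([5500, 150, 2950]);
translate([0, 150, 0]) cube([150, 2700, 2950]);
translate([5350, 150, 0]) cube([150, 2700, 2950]);
translate([3500, 150, 0]) cube([150, 1000, 2950]);
translate([3500, 2150, 0]) cube([150, 700, 2950]);


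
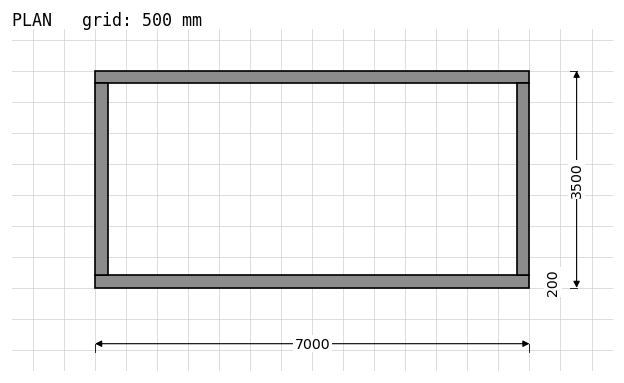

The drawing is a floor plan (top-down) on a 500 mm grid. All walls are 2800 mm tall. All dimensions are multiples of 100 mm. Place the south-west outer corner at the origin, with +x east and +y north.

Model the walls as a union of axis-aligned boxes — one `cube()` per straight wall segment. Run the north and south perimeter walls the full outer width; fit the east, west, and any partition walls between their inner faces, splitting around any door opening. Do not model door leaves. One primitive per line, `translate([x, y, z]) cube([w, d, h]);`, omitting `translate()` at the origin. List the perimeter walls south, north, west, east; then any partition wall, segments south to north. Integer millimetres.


cube([7000, 200, 2800]);
translate([0, 3300, 0]) cube([7000, 200, 2800]);
translate([0, 200, 0]) cube([200, 3100, 2800]);
translate([6800, 200, 0]) cube([200, 3100, 2800]);
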